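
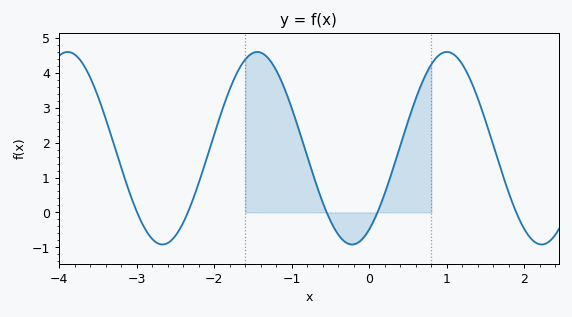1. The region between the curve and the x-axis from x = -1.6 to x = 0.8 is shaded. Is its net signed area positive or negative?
positive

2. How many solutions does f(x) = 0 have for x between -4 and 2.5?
5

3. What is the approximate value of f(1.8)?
0.6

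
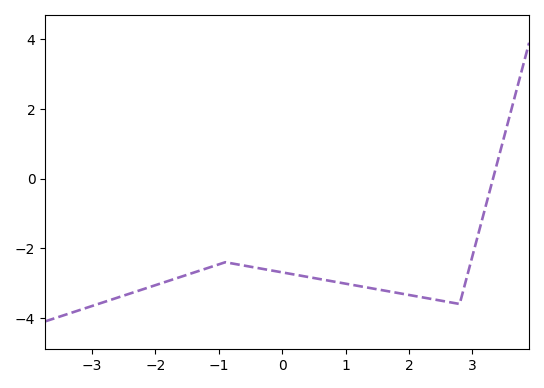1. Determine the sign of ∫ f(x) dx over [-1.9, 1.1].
negative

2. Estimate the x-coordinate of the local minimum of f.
2.8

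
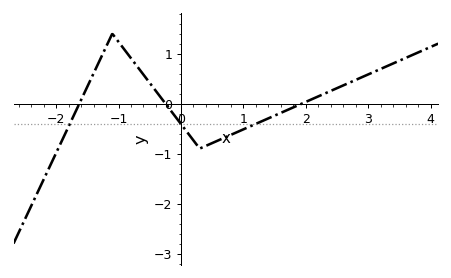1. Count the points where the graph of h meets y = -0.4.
3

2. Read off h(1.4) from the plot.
-0.3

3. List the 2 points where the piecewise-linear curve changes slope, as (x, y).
(-1.1, 1.4); (0.3, -0.9)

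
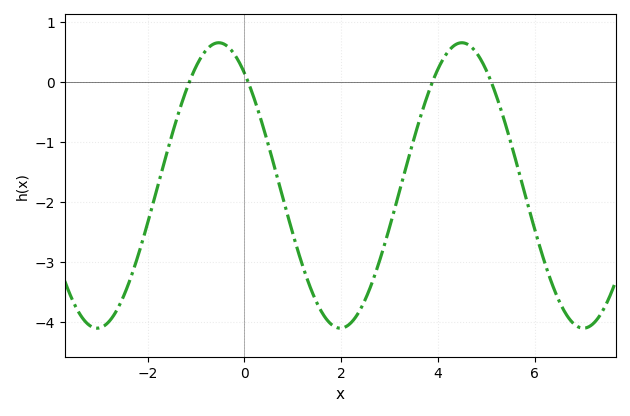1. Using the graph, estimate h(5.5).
-0.987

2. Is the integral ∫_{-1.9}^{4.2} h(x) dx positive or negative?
negative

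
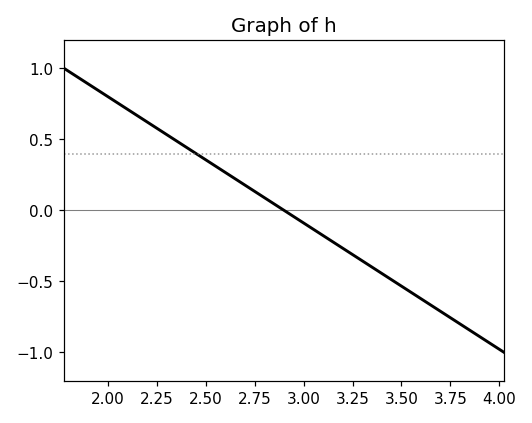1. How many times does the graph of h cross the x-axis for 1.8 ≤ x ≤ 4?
1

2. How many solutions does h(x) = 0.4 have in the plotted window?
1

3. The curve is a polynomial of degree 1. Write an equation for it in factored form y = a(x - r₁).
y = -0.89(x - 2.9)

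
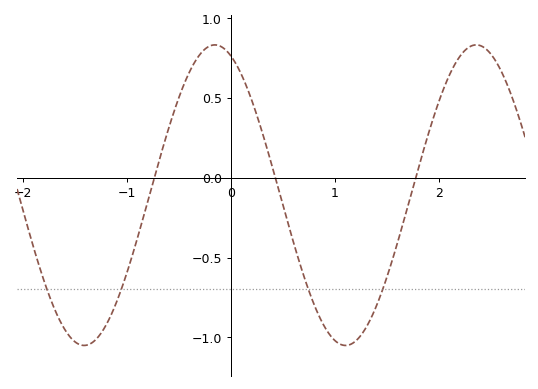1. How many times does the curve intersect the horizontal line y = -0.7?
4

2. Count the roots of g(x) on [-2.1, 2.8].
3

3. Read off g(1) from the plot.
-1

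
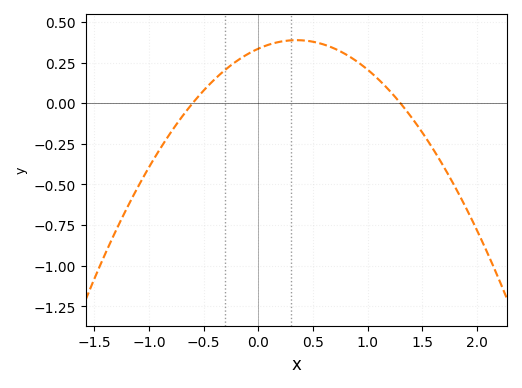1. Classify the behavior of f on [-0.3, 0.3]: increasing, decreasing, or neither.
increasing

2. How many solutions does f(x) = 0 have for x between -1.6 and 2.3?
2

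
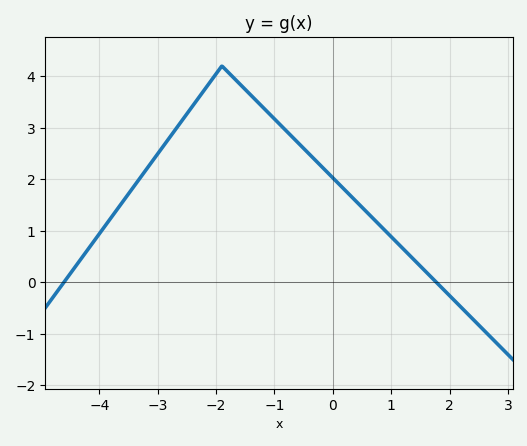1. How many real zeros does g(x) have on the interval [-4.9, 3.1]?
2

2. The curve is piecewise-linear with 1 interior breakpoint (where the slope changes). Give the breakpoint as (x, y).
(-1.9, 4.2)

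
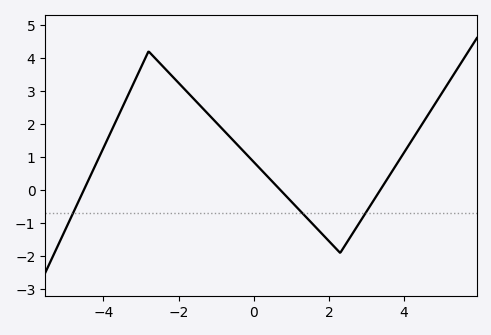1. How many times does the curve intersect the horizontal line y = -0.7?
3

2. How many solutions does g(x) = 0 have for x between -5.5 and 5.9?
3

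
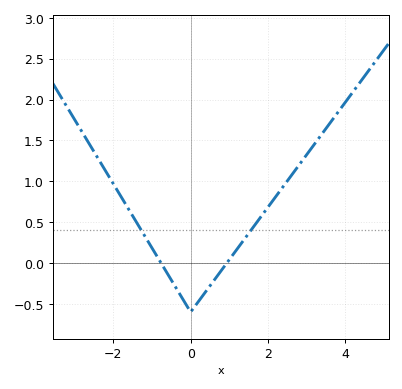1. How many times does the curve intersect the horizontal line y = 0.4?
2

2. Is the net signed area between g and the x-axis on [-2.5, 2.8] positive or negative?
positive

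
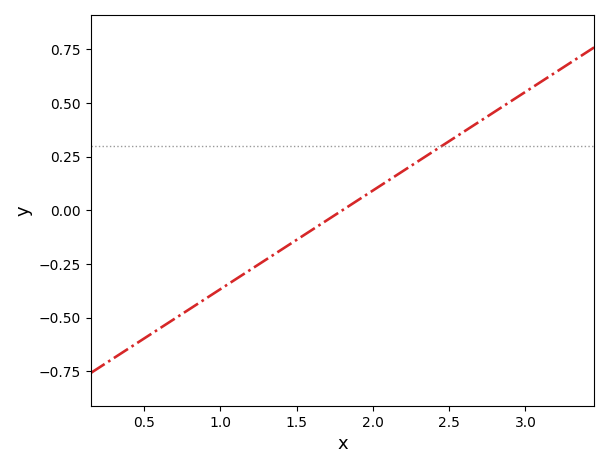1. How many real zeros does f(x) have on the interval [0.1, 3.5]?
1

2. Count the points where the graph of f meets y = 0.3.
1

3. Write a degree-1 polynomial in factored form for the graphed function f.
y = 0.46(x - 1.8)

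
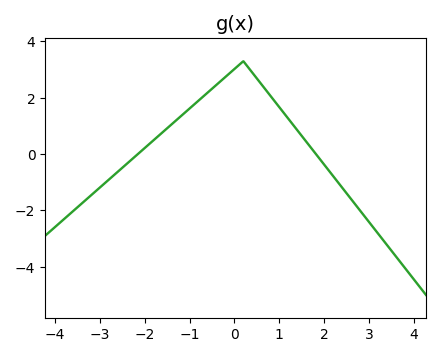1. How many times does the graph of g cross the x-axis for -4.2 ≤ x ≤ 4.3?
2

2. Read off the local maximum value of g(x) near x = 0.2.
3.2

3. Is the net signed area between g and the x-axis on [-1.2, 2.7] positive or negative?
positive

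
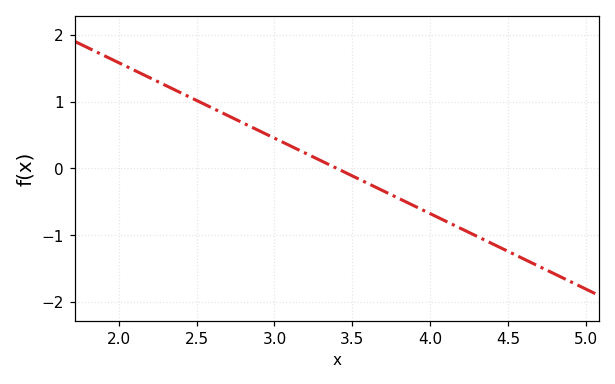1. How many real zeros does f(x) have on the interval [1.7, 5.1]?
1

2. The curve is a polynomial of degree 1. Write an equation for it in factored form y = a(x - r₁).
y = -1.13(x - 3.4)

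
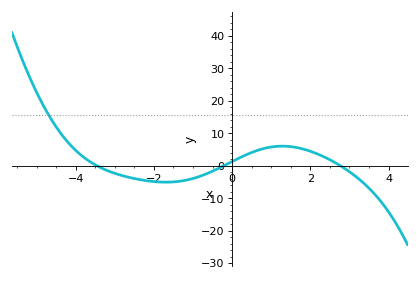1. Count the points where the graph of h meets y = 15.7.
1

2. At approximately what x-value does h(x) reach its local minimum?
-1.6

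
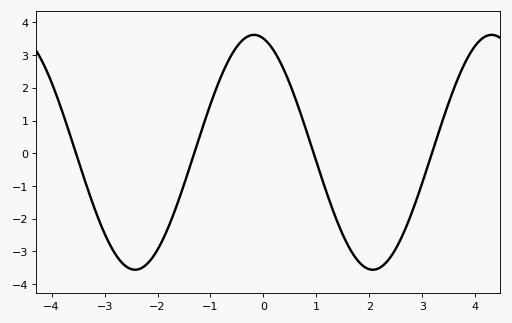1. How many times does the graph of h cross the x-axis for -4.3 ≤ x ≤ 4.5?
4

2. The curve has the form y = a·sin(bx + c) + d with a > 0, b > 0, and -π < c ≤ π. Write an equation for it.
y = 3.59sin(1.4x + 1.8) + 0.03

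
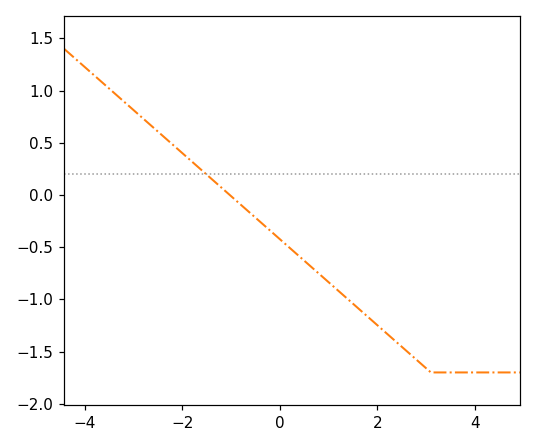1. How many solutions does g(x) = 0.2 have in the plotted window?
1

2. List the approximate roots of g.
-1.03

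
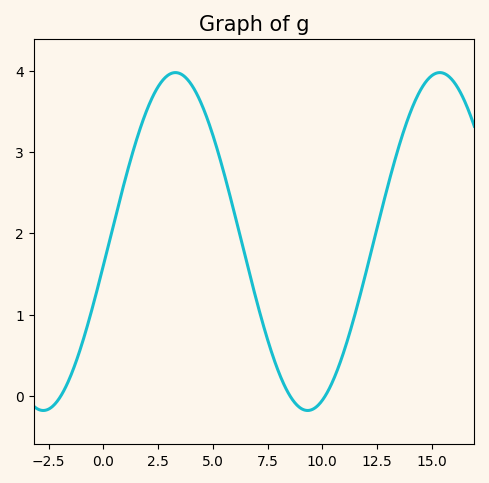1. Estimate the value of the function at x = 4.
3.8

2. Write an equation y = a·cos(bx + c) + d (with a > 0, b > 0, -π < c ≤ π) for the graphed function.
y = 2.08cos(0.52x - 1.7) + 1.9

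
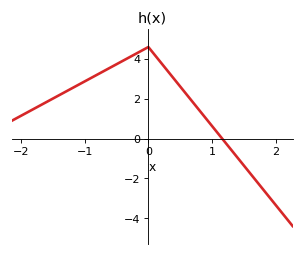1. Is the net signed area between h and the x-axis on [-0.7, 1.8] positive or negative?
positive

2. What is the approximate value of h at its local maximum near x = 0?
4.6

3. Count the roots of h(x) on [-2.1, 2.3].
1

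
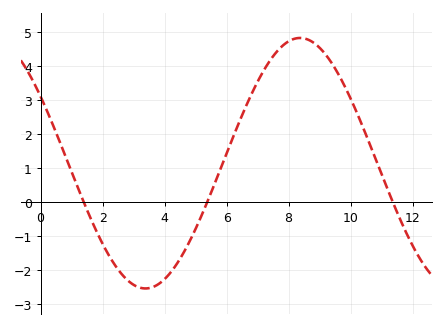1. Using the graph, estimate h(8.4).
4.8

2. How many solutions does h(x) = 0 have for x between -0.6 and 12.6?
3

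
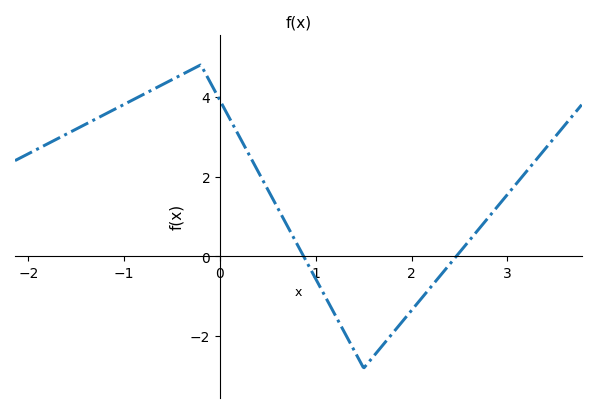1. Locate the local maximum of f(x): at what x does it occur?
-0.2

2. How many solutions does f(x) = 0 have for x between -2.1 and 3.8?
2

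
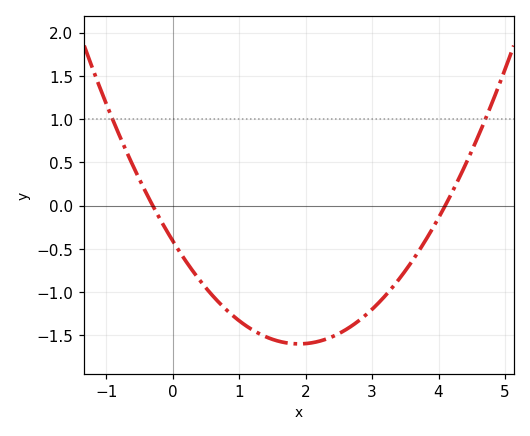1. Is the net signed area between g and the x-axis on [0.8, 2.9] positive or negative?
negative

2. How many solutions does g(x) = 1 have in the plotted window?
2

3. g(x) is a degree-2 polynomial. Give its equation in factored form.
y = 0.33(x + 0.3)(x - 4.1)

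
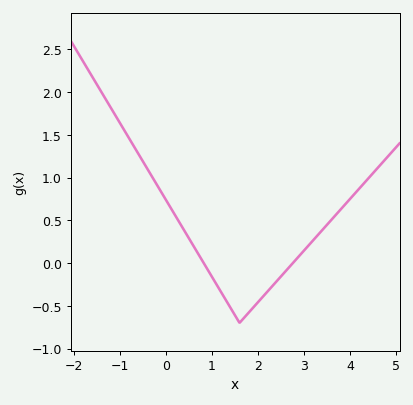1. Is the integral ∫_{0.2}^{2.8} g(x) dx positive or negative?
negative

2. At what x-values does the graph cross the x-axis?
0.8, 2.8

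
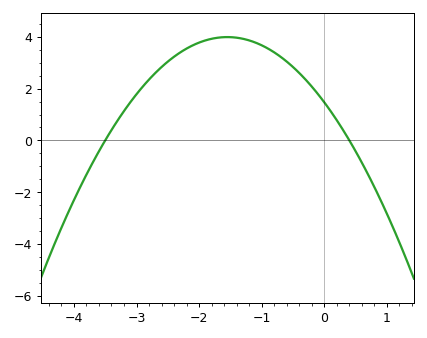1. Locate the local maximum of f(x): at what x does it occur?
-1.5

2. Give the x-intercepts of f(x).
-3.5, 0.4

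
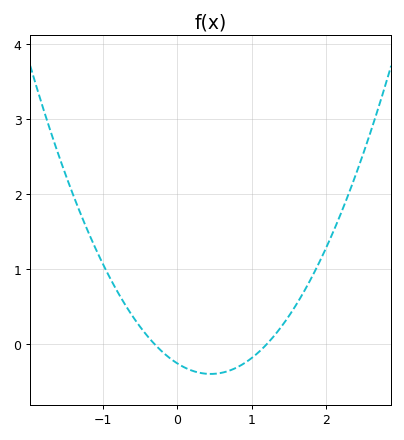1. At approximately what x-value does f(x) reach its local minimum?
0.45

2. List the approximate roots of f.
-0.3, 1.2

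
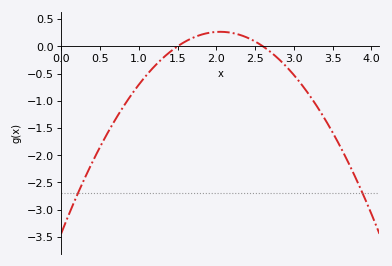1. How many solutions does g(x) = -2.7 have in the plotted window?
2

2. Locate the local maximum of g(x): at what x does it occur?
2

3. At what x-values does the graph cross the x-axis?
1.5, 2.6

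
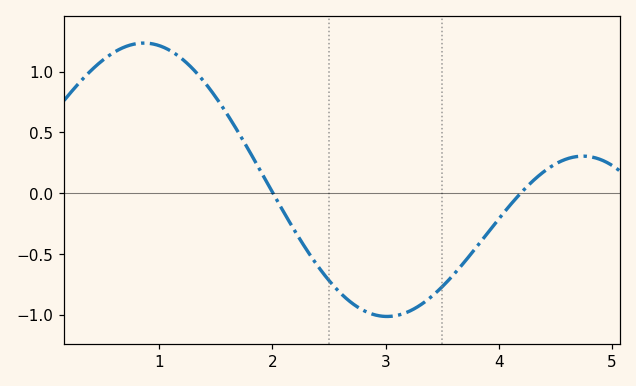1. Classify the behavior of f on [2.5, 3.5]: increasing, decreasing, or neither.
neither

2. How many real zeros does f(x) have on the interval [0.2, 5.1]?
2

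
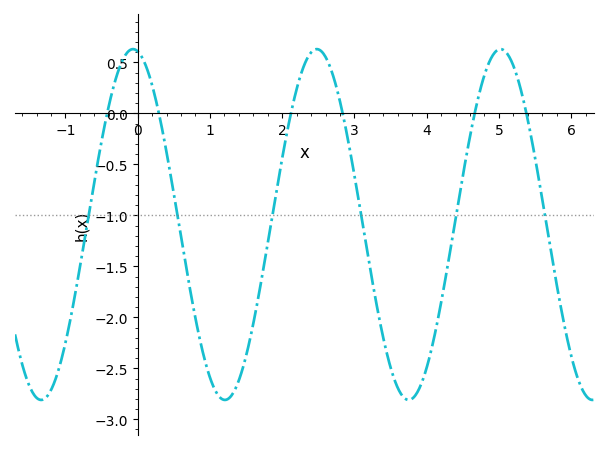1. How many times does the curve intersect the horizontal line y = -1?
6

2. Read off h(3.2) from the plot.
-1.45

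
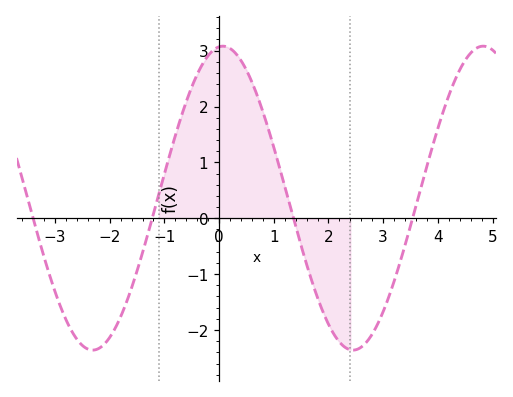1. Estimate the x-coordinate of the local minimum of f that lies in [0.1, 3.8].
2.4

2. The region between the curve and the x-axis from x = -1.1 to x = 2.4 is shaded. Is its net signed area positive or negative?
positive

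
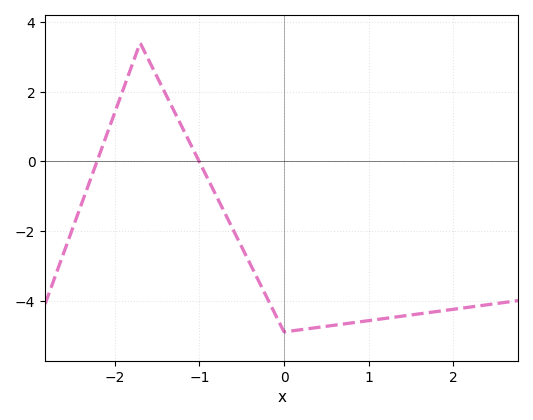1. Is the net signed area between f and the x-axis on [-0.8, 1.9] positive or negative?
negative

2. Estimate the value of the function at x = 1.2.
-4.6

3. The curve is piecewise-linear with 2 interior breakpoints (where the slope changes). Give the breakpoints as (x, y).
(-1.7, 3.4); (0, -4.9)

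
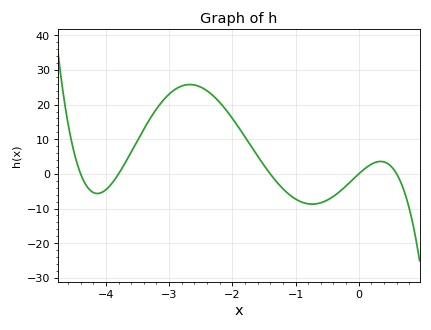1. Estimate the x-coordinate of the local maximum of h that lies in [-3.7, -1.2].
-2.67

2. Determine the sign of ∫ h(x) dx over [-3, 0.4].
positive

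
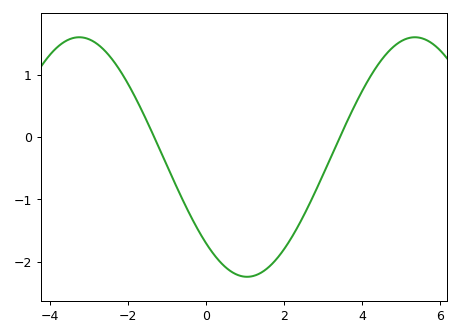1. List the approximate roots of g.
-1.34, 3.42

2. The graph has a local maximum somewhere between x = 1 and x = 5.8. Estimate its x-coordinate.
5.35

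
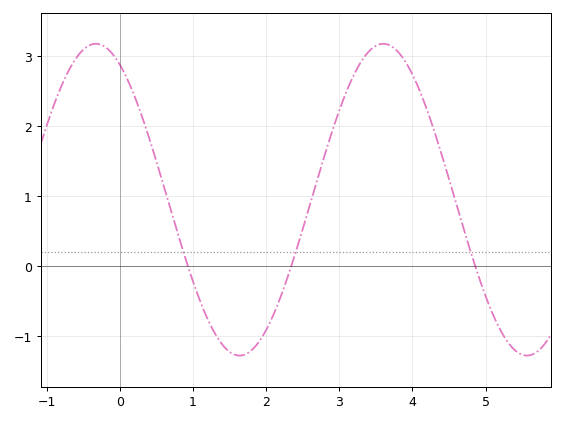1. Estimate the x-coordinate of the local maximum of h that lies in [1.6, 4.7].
3.6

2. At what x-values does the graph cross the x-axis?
0.932, 2.35, 4.86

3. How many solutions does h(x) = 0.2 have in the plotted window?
3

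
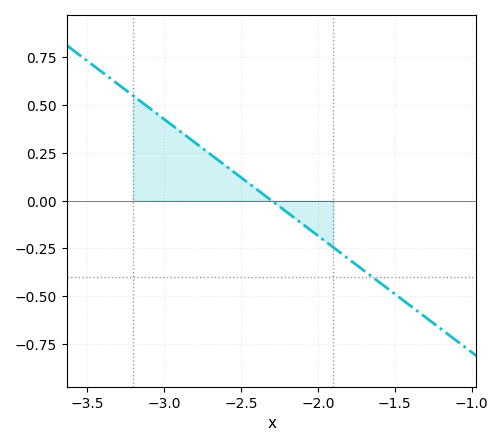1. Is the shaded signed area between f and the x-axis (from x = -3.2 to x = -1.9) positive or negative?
positive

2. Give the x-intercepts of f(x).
-2.3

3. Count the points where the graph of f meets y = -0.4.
1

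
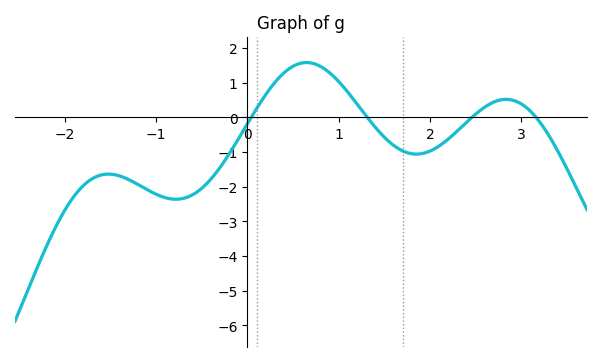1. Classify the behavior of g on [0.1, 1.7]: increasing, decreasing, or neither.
neither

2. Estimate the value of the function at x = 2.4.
-0.143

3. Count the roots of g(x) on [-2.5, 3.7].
4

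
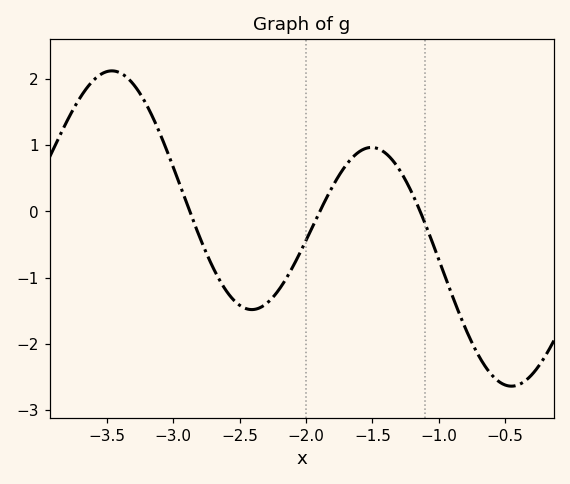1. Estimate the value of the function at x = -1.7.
0.7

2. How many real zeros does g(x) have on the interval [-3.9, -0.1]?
3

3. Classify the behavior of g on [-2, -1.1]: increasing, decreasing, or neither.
neither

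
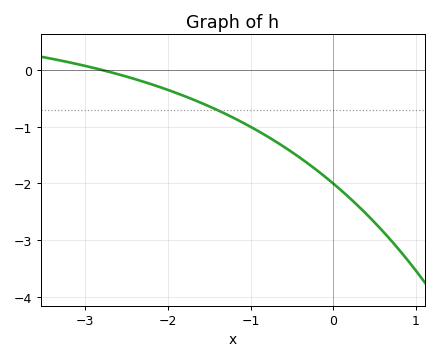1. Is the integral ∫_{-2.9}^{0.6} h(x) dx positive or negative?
negative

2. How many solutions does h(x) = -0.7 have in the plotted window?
1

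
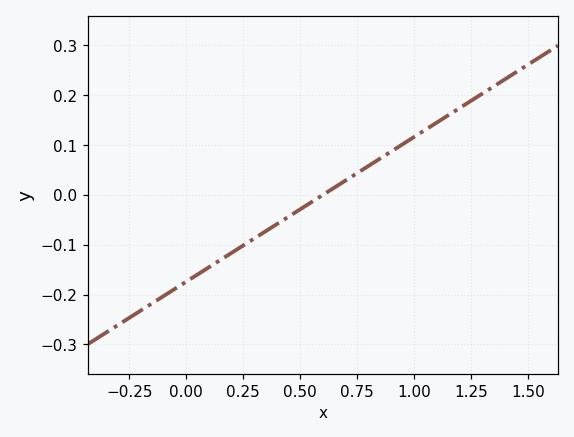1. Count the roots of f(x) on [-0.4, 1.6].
1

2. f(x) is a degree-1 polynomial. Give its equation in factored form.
y = 0.29(x - 0.6)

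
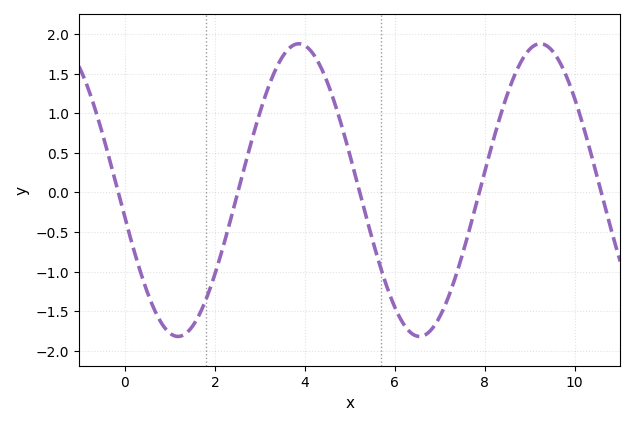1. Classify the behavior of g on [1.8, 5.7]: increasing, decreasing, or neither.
neither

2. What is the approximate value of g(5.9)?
-1.3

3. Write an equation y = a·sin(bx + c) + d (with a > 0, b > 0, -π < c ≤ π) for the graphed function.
y = 1.85sin(1.2x - 3) + 0.03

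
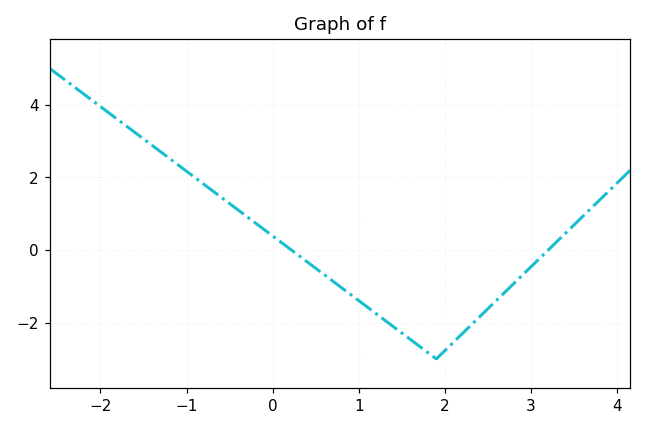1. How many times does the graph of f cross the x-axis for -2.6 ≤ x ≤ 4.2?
2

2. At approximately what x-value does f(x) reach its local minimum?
1.9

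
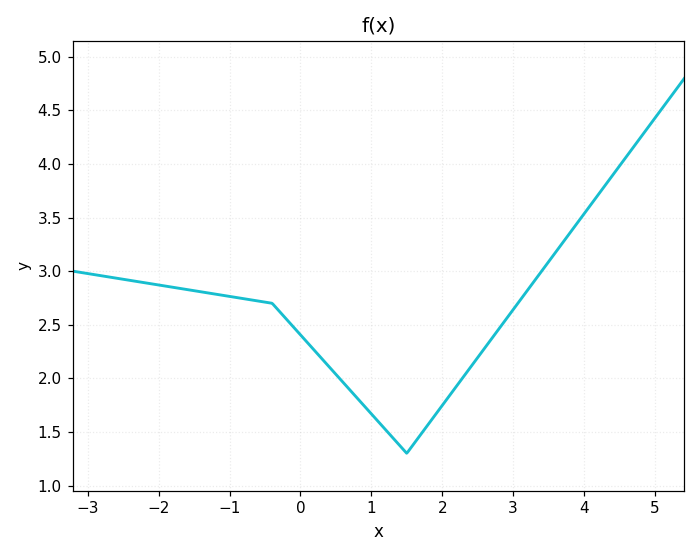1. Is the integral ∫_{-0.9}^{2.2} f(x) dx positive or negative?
positive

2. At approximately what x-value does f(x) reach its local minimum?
1.5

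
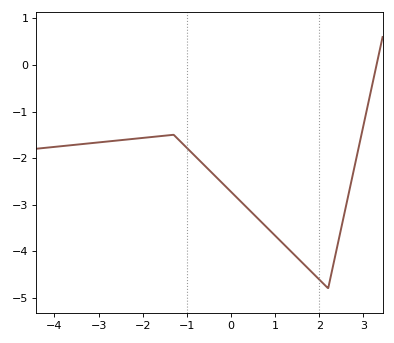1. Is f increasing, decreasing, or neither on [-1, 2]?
decreasing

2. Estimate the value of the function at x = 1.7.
-4.33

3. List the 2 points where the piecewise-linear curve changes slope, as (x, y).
(-1.3, -1.5); (2.2, -4.8)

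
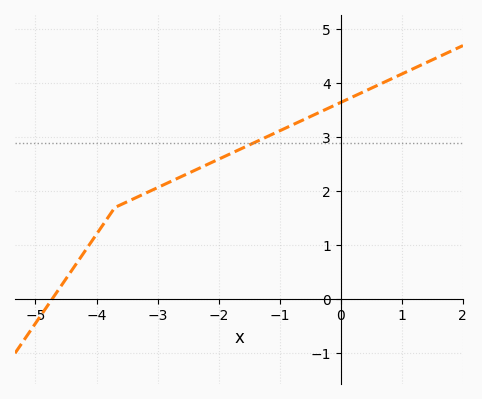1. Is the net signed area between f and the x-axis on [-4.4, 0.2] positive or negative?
positive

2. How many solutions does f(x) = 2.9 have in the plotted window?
1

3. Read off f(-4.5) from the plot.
0.4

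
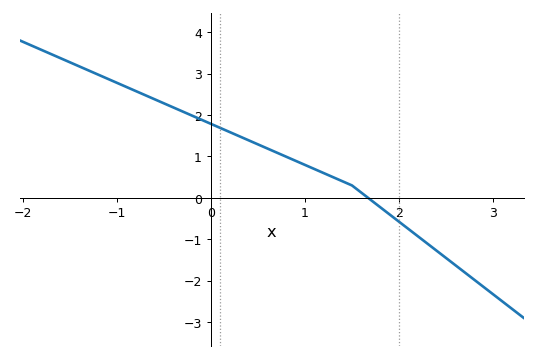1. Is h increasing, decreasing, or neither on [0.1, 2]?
decreasing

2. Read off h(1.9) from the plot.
-0.401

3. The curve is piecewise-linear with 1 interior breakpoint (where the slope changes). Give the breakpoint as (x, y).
(1.5, 0.3)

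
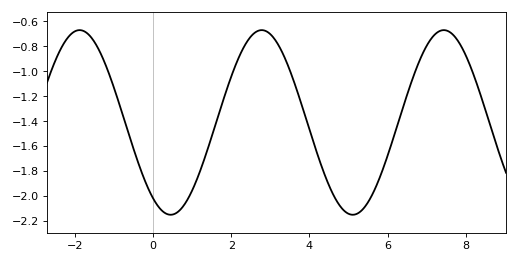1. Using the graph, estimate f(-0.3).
-1.8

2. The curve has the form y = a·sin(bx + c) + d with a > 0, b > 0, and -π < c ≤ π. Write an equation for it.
y = 0.74sin(1.35x - 2.18) - 1.41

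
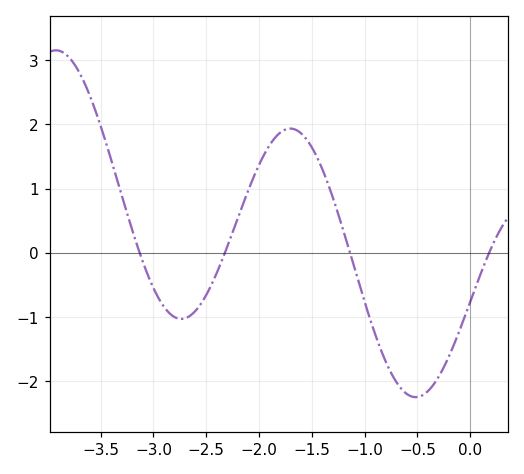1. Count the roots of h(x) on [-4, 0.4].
4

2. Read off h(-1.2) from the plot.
0.3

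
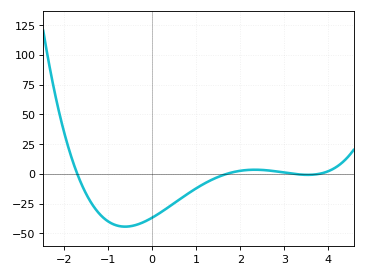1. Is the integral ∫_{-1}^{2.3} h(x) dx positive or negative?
negative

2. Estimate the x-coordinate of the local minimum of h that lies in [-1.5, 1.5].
-0.615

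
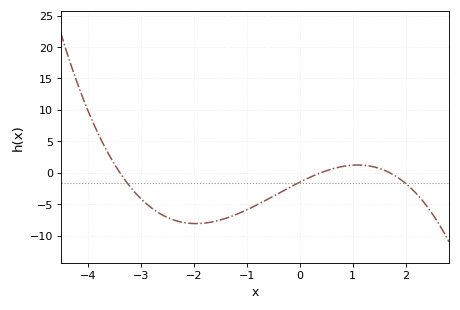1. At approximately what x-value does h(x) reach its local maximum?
1.1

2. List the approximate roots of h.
-3.4, 0.4, 1.7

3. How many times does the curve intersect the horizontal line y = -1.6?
3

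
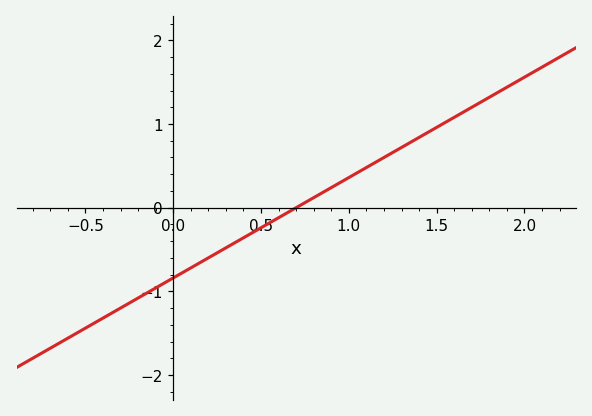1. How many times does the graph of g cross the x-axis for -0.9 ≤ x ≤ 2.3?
1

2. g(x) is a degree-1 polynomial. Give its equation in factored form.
y = 1.2(x - 0.7)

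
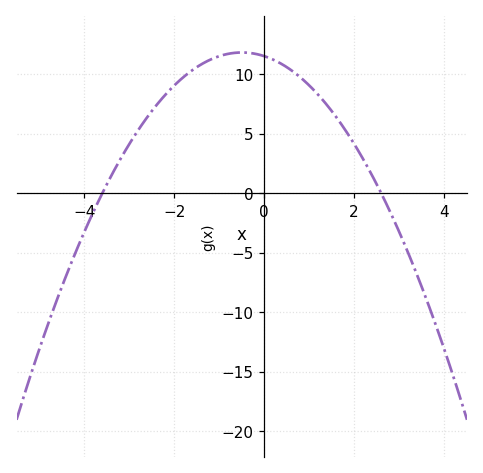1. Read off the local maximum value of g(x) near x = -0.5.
12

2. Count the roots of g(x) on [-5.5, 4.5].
2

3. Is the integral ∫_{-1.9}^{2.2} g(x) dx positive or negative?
positive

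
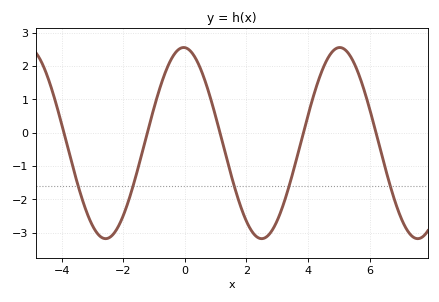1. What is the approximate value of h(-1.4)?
-0.64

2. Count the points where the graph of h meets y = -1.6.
5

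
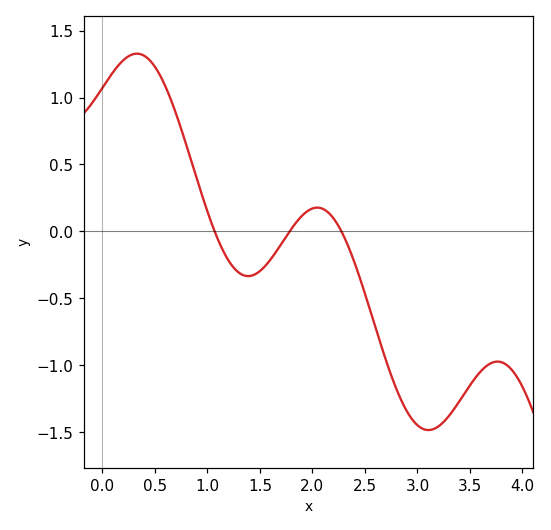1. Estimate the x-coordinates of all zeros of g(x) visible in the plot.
1.07, 1.78, 2.28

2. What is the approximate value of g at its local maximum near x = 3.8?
-0.973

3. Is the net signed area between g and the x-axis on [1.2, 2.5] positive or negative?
negative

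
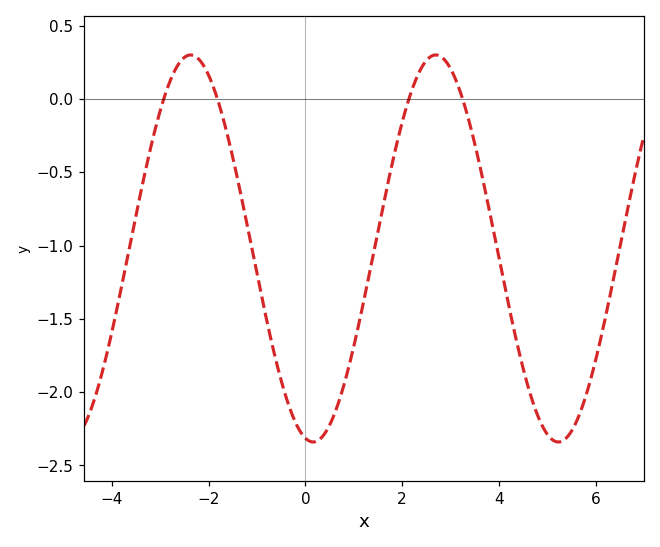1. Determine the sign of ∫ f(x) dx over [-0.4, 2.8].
negative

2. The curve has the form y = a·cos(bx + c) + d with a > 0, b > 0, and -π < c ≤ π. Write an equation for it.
y = 1.32cos(1.2x + 2.9) - 1.02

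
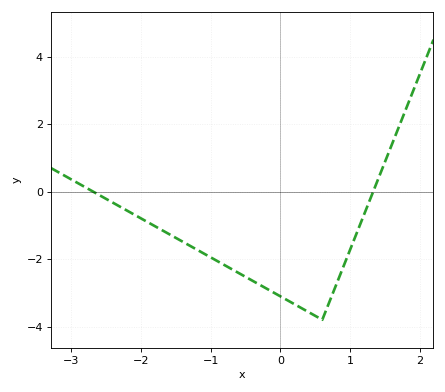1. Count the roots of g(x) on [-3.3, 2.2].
2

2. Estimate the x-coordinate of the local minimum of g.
0.6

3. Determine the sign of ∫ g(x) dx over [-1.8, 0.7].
negative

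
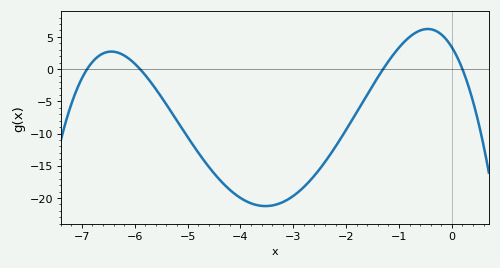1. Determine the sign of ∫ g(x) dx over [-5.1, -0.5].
negative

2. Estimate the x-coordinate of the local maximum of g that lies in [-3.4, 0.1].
-0.454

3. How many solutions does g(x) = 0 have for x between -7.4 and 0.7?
4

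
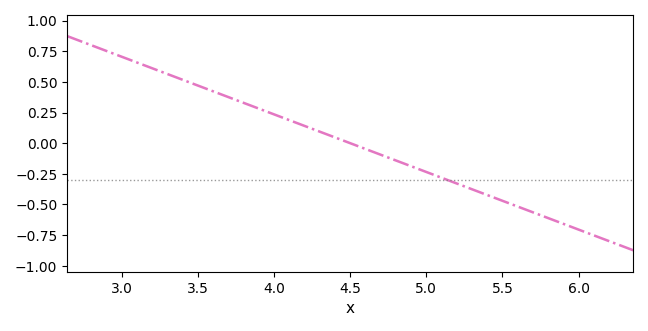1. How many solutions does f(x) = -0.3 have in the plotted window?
1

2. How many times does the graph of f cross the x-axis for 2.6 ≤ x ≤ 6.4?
1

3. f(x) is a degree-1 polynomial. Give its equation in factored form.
y = -0.47(x - 4.5)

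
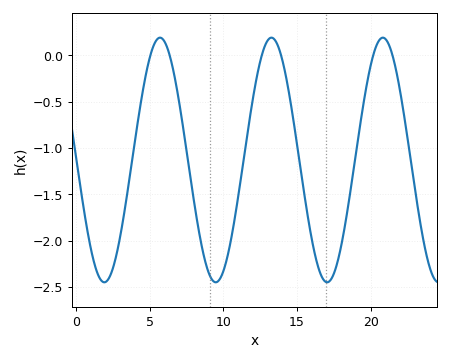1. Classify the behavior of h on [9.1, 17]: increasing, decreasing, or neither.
neither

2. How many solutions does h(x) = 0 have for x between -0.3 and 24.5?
6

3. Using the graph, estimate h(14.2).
-0.193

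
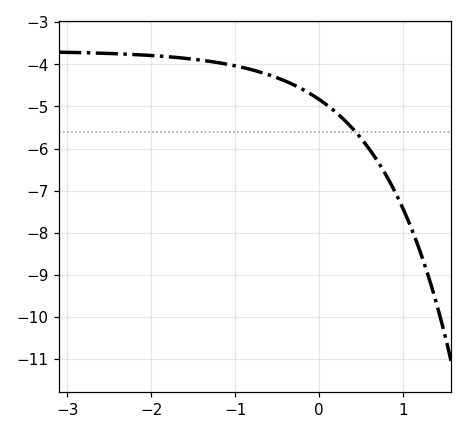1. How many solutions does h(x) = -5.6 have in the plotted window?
1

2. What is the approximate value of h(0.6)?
-6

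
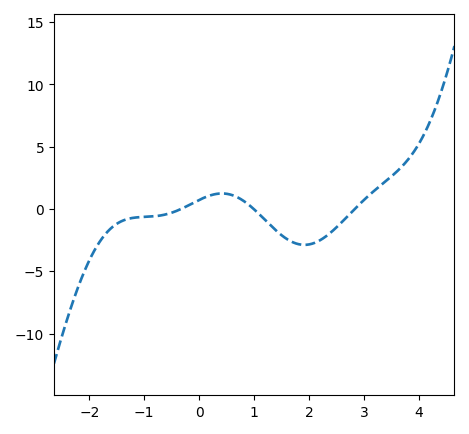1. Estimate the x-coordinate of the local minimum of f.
1.9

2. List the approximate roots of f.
-0.3, 1, 2.8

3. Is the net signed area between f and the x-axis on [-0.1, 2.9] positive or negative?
negative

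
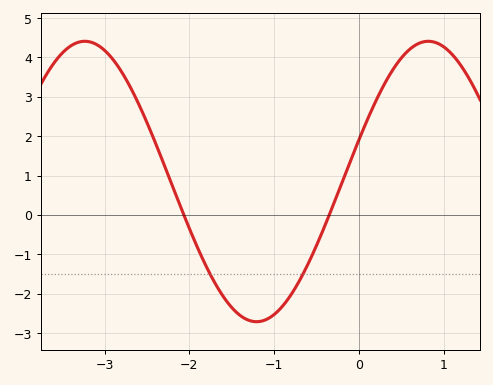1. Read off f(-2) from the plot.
-0.34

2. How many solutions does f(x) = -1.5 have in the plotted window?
2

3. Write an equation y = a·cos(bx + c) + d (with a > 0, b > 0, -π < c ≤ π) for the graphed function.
y = 3.56cos(1.55x - 1.27) + 0.85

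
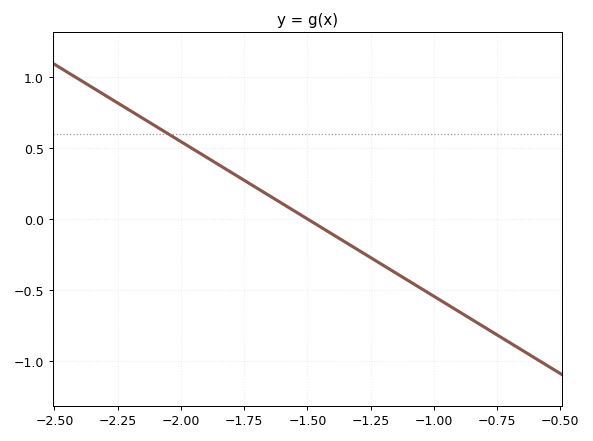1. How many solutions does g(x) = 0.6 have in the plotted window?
1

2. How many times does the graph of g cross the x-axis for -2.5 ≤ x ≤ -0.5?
1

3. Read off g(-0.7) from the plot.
-0.85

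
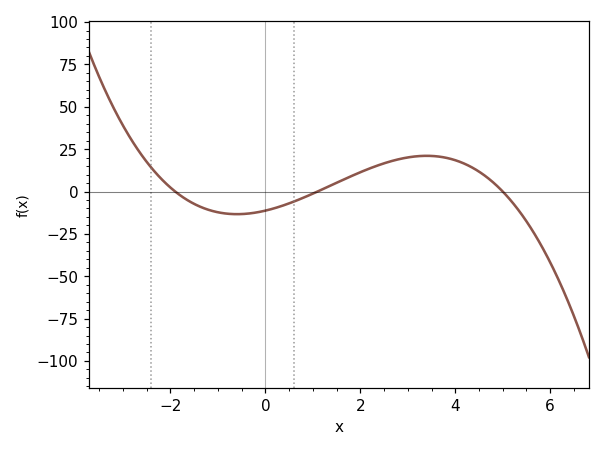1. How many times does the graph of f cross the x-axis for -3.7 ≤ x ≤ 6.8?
3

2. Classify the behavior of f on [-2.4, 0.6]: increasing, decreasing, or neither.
neither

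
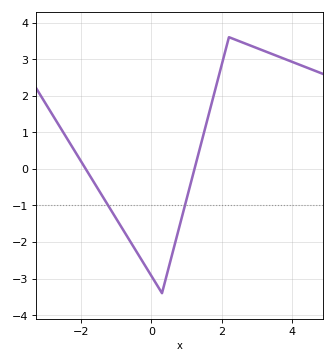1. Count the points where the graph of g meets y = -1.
2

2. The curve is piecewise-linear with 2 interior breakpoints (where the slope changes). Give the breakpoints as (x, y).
(0.3, -3.4); (2.2, 3.6)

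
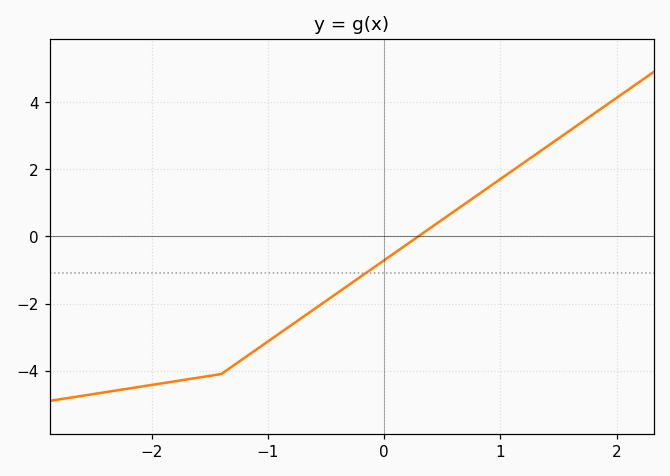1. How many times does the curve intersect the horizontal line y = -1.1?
1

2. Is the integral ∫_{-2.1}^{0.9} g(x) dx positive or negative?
negative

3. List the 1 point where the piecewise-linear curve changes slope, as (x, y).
(-1.4, -4.1)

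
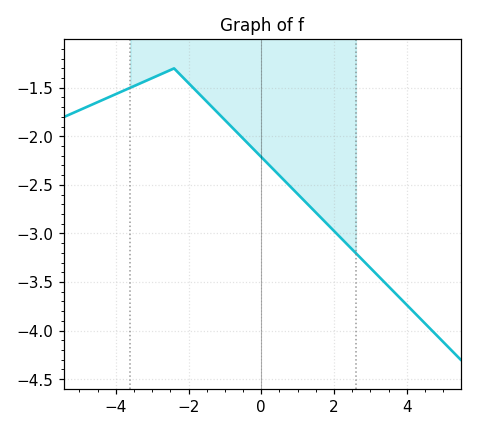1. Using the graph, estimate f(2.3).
-3.1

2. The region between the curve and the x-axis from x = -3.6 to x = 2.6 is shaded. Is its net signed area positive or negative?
negative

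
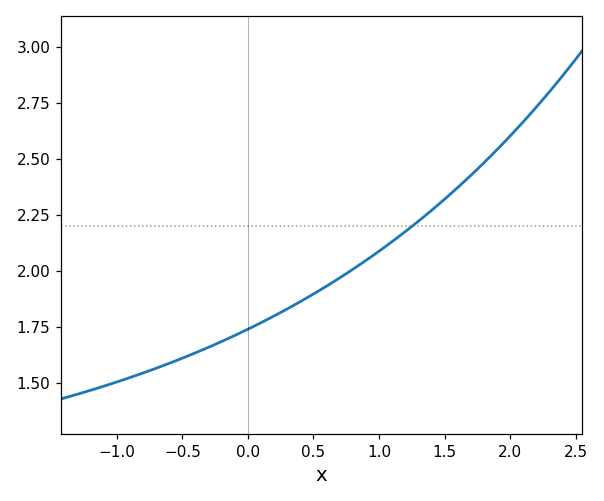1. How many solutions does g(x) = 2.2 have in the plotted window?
1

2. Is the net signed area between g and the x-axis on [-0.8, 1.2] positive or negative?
positive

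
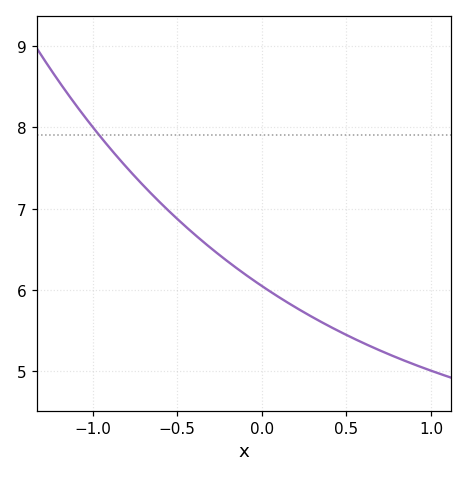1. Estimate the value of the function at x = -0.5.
6.9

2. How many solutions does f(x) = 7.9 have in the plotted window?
1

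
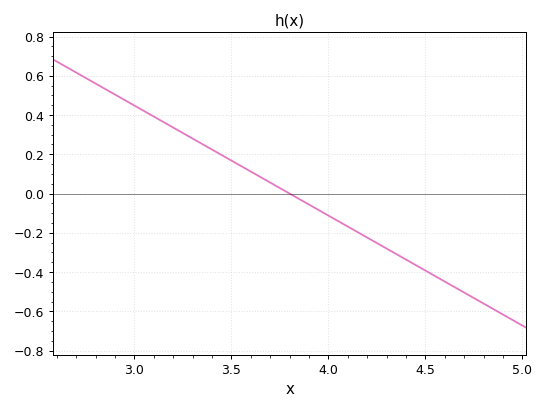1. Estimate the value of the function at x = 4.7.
-0.504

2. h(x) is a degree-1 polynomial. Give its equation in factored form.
y = -0.56(x - 3.8)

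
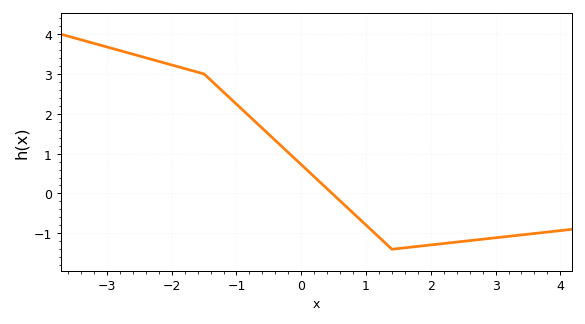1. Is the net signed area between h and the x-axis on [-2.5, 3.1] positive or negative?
positive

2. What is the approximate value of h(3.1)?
-1.09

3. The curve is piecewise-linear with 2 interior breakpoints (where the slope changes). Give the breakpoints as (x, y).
(-1.5, 3); (1.4, -1.4)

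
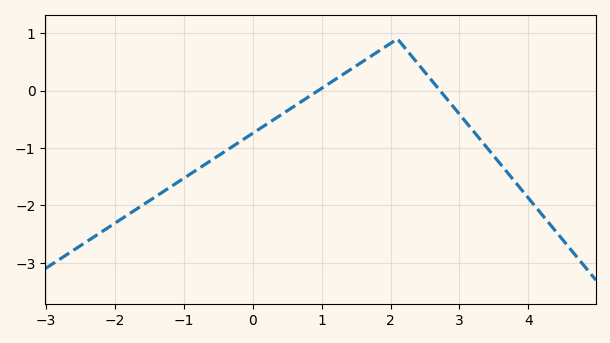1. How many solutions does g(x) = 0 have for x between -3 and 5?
2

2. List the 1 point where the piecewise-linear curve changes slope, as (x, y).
(2.1, 0.9)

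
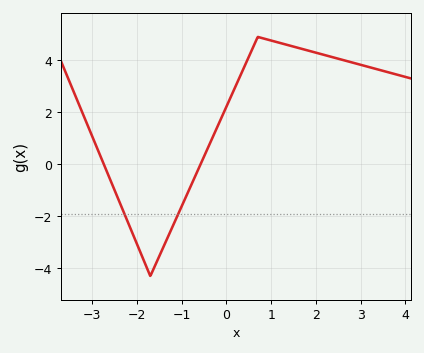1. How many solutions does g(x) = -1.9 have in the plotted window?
2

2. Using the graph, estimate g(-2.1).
-2.6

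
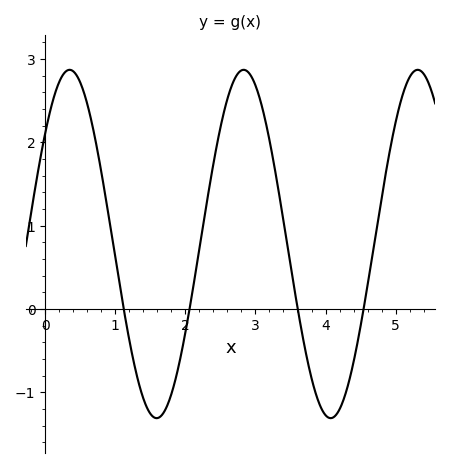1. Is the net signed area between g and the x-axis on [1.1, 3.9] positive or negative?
positive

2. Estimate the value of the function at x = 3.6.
0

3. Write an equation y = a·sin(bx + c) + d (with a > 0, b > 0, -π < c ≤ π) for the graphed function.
y = 2.09sin(2.5x + 0.69) + 0.78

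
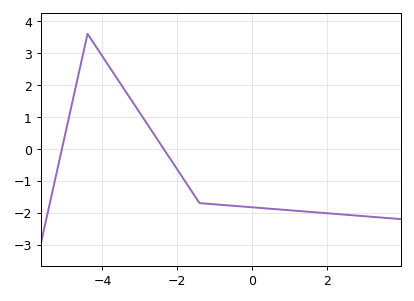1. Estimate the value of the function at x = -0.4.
-1.8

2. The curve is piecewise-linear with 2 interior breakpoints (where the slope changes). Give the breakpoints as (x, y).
(-4.4, 3.6); (-1.4, -1.7)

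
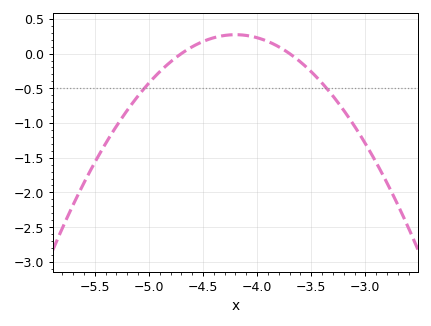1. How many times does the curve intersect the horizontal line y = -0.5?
2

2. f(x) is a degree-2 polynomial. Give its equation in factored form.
y = -1.09(x + 4.7)(x + 3.7)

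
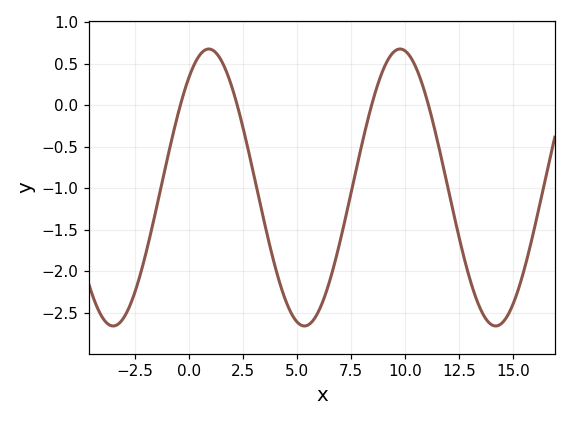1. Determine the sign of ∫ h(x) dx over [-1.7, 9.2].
negative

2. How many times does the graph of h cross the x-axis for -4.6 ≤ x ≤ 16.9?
4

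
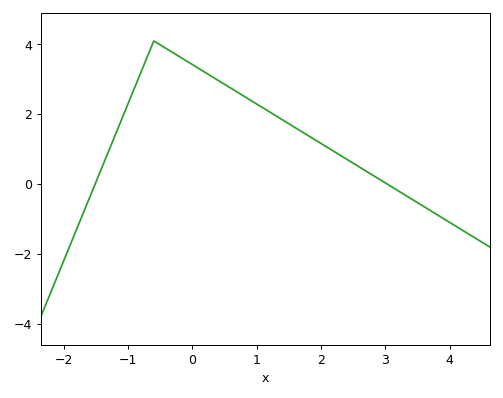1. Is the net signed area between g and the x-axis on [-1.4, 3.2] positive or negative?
positive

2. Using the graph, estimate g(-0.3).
3.76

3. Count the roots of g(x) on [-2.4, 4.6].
2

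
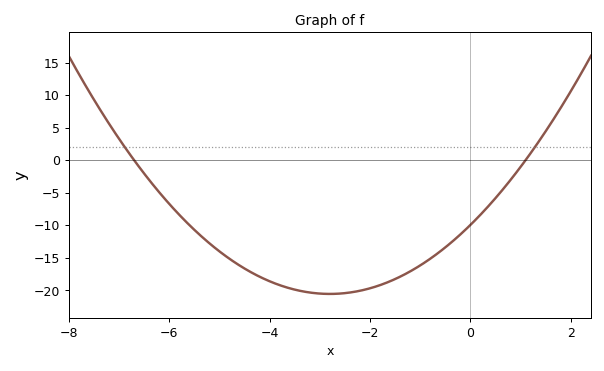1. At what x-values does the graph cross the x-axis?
-6.7, 1.1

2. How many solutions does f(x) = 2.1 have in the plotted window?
2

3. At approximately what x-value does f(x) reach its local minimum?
-2.8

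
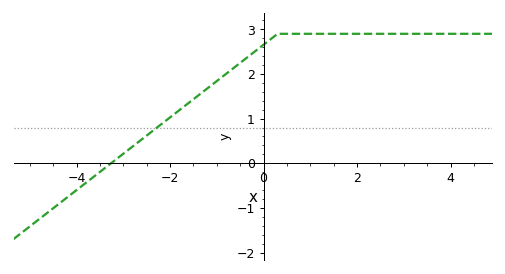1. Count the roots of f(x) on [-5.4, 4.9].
1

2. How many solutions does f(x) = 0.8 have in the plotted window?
1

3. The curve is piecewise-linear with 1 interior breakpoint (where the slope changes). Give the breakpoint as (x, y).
(0.3, 2.9)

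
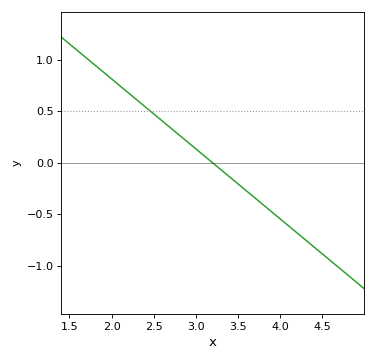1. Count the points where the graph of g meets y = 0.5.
1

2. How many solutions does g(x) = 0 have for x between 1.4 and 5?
1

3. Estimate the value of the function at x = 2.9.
0.2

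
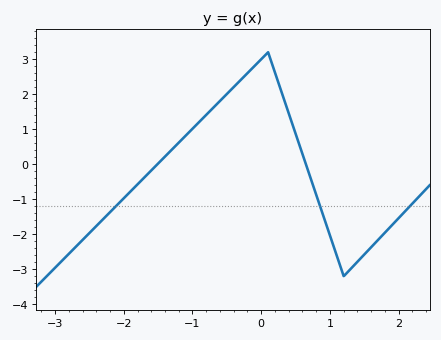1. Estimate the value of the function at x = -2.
-0.972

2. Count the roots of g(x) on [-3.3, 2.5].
2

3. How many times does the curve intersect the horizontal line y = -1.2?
3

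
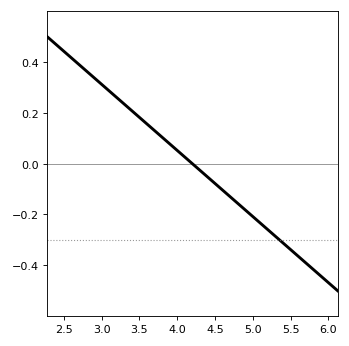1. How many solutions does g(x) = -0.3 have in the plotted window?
1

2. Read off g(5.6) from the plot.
-0.36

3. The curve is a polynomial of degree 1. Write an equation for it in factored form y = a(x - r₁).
y = -0.26(x - 4.2)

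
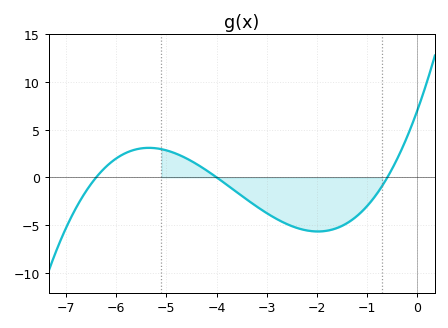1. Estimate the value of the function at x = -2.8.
-4.37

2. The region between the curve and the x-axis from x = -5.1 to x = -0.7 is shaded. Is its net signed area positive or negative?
negative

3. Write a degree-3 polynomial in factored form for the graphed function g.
y = 0.46(x + 6.4)(x + 4)(x + 0.6)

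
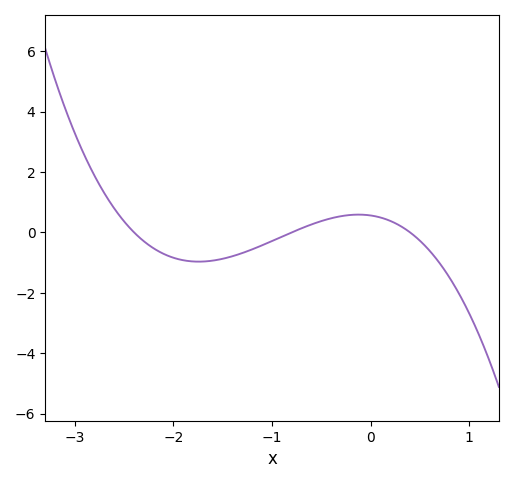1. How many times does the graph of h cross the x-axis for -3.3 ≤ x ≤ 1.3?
3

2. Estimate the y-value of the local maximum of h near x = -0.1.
0.6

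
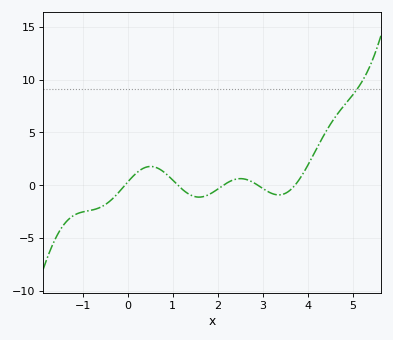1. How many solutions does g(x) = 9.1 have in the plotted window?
1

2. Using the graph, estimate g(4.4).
5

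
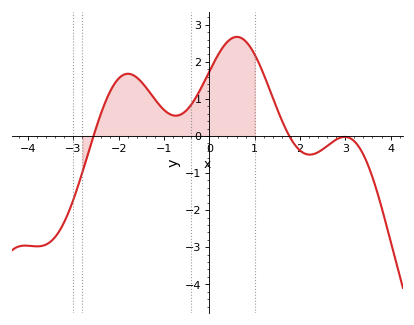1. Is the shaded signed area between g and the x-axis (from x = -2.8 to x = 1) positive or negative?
positive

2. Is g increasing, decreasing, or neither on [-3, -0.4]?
neither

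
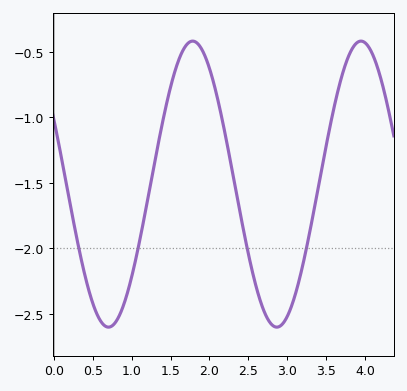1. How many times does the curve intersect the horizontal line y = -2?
4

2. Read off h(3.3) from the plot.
-1.85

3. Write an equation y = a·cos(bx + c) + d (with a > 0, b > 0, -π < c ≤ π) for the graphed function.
y = 1.09cos(2.9x + 1.11) - 1.51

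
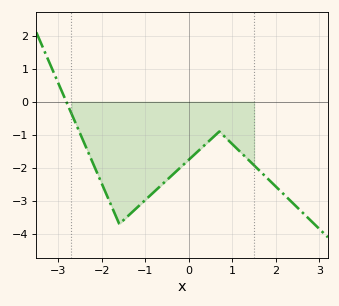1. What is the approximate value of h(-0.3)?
-2.12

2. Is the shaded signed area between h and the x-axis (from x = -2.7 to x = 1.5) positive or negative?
negative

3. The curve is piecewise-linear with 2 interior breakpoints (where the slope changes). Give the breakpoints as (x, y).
(-1.6, -3.7); (0.7, -0.9)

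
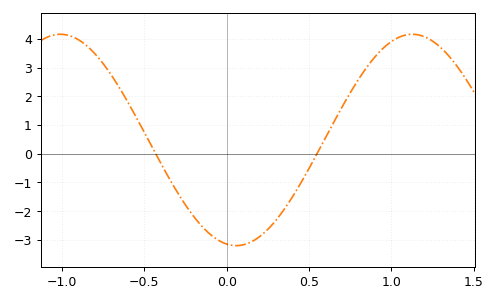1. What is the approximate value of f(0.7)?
1.62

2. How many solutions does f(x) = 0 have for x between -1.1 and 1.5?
2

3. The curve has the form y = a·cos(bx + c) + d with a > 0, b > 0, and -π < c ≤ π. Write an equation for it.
y = 3.68cos(2.94x + 2.97) + 0.48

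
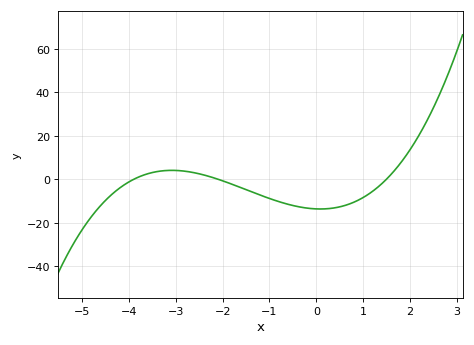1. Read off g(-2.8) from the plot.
4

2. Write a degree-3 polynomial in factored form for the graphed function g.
y = 1.11(x + 3.9)(x + 2.1)(x - 1.5)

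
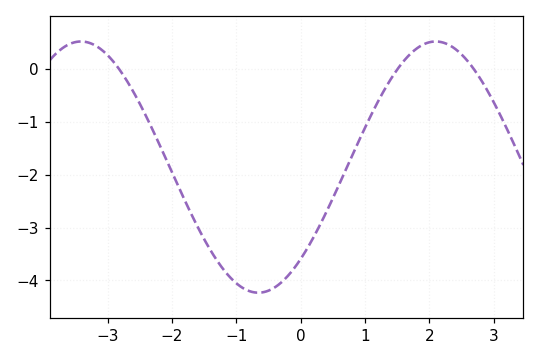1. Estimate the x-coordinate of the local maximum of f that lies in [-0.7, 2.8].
2.1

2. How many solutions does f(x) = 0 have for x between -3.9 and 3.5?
3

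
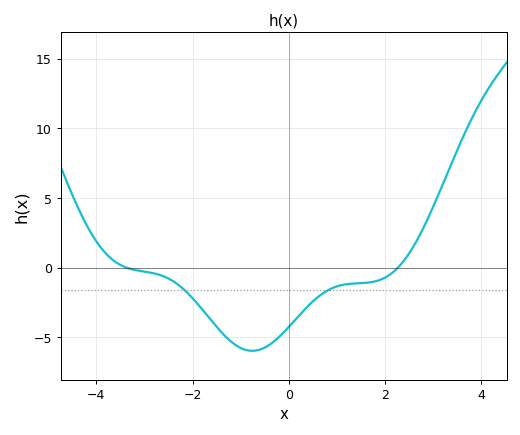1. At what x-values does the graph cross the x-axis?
-3.37, 2.27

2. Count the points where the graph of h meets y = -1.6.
2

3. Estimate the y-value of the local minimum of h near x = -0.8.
-5.97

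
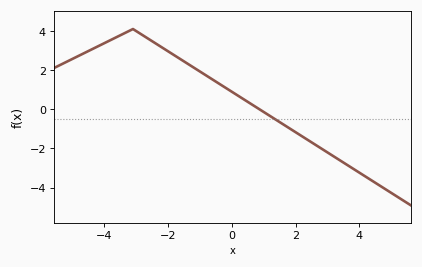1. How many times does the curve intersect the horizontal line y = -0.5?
1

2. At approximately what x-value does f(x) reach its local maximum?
-3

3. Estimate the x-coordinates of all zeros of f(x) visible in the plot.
0.8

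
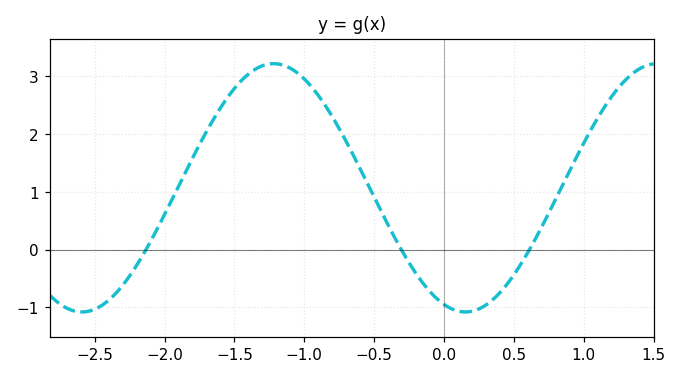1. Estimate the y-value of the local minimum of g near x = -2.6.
-1.1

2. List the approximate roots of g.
-2.1, -0.3, 0.6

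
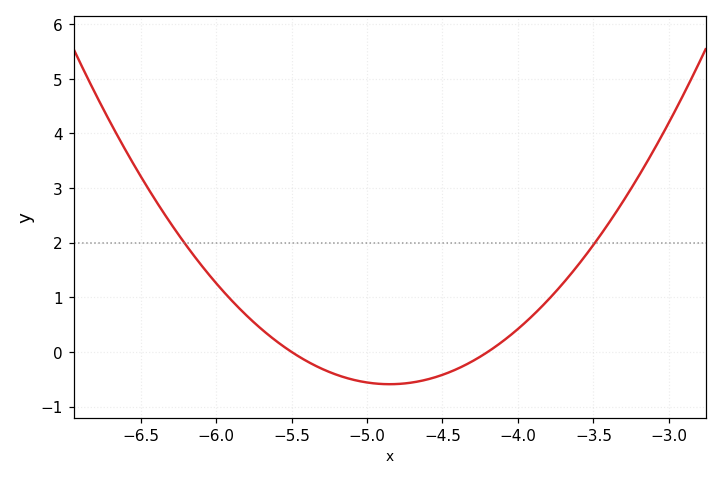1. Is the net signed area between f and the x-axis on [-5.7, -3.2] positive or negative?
positive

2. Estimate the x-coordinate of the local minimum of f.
-4.85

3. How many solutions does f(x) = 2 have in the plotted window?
2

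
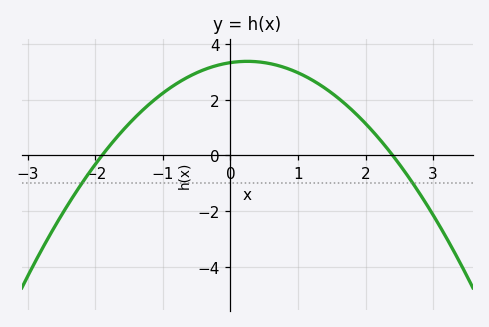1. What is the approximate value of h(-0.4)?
3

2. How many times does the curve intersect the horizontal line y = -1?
2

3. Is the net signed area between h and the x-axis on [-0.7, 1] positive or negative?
positive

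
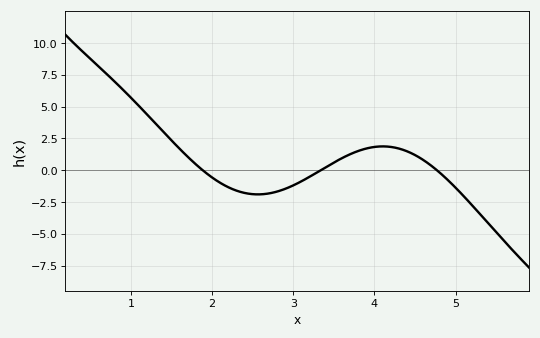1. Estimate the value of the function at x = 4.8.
-0.171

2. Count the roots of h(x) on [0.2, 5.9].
3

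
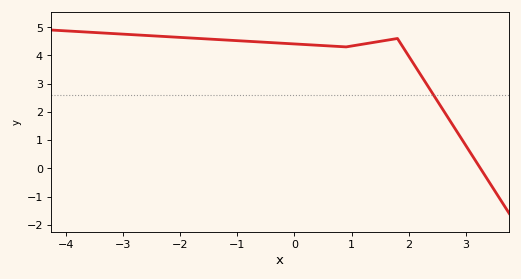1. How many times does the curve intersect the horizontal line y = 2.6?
1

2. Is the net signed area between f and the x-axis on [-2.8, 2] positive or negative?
positive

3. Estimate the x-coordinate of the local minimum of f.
0.9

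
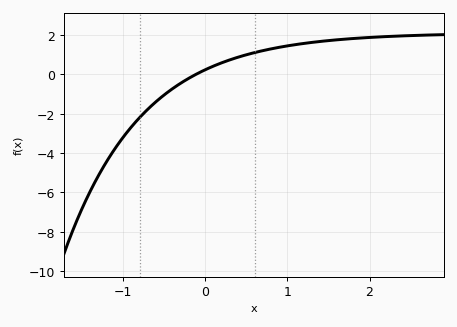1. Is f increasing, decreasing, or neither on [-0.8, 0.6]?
increasing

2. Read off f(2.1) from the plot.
1.8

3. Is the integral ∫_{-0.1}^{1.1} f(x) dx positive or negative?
positive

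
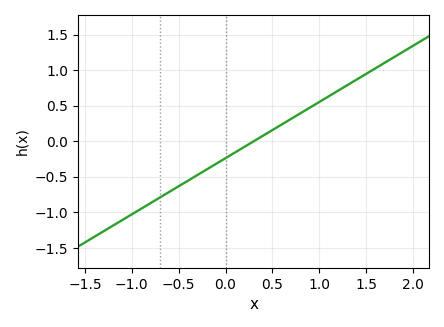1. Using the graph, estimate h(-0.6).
-0.711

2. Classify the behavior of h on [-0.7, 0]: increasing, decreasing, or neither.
increasing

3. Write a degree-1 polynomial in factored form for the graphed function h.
y = 0.79(x - 0.3)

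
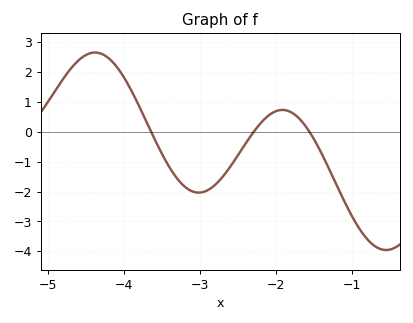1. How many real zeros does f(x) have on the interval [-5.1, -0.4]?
3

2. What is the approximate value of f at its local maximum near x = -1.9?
0.733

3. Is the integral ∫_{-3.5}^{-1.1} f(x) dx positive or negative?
negative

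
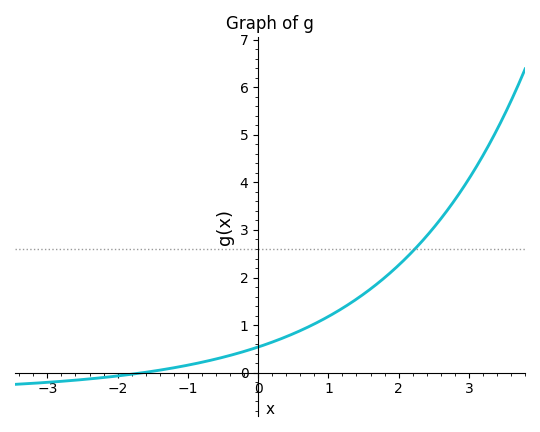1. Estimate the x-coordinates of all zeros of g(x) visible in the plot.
-1.6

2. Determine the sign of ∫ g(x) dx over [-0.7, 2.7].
positive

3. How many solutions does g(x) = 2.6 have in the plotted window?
1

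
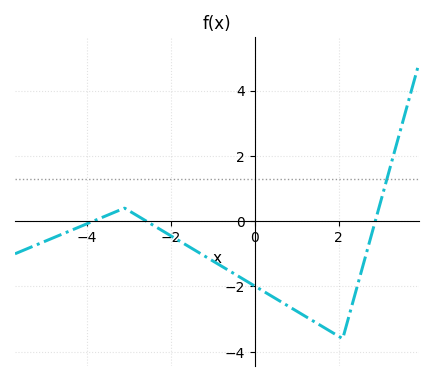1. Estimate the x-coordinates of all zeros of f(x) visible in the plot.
-3.8, -2.6, 2.8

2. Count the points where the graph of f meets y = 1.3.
1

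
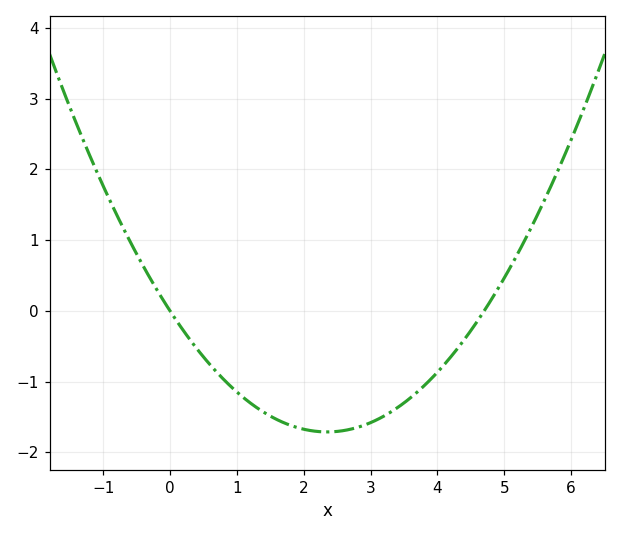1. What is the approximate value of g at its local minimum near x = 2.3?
-1.71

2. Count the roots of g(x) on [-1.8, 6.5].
2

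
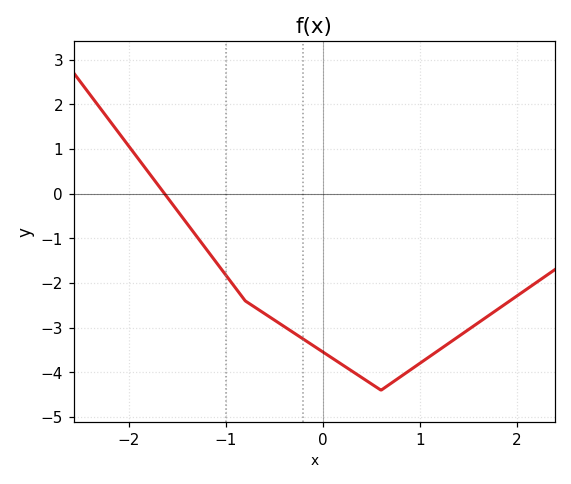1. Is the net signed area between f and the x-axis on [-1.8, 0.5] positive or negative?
negative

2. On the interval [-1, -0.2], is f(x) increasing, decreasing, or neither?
decreasing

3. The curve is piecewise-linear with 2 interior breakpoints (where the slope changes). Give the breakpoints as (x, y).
(-0.8, -2.4); (0.6, -4.4)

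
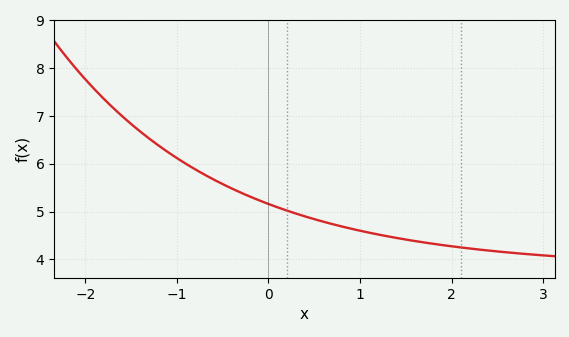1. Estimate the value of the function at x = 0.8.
4.7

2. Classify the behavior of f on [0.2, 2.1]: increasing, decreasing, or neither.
decreasing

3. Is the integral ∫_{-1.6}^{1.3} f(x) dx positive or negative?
positive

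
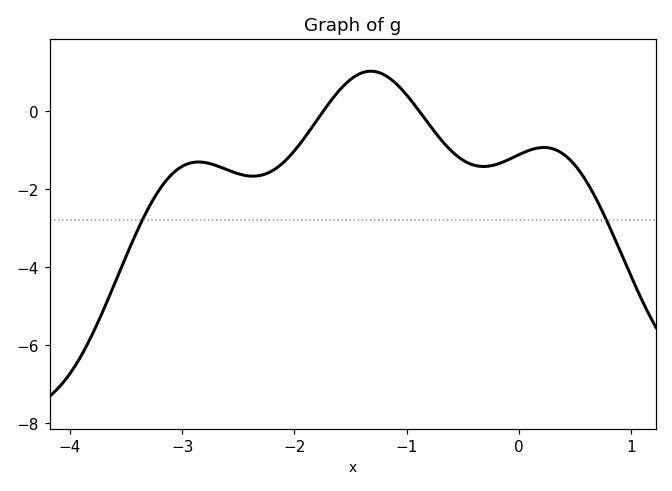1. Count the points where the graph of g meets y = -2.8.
2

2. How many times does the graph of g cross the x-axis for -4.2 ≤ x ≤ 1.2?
2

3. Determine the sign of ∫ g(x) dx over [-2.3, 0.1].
negative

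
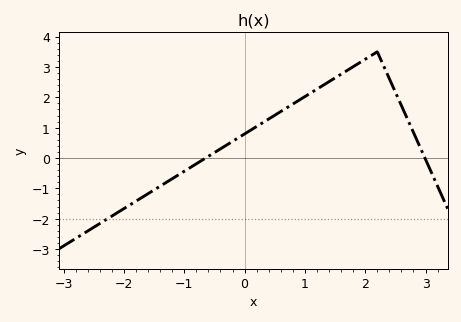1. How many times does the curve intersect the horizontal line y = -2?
1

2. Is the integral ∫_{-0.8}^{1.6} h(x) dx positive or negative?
positive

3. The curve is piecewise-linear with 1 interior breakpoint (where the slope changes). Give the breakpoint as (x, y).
(2.2, 3.5)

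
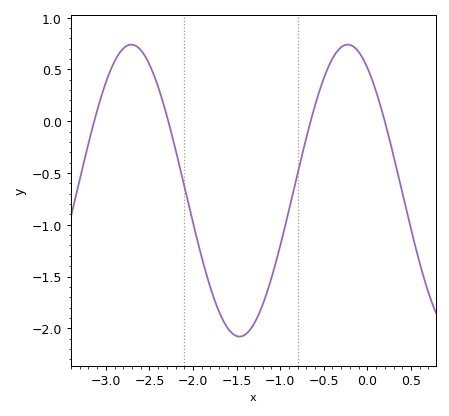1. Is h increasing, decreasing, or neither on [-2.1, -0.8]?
neither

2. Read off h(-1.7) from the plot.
-1.85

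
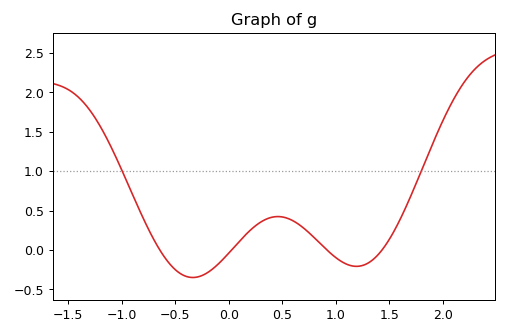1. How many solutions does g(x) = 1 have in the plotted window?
2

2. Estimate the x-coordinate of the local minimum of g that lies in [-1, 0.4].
-0.3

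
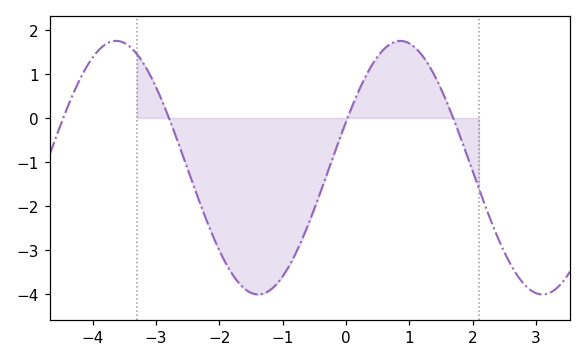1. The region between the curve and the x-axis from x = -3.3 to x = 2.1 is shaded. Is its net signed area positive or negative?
negative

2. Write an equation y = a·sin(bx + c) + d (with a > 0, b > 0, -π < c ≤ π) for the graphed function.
y = 2.88sin(1.4x + 0.37) - 1.13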